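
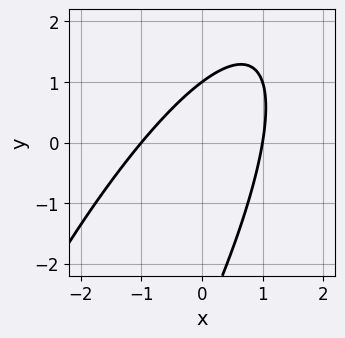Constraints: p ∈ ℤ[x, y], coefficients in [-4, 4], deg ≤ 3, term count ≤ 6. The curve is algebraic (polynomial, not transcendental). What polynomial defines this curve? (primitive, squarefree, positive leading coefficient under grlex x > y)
3*x^2 - 3*x*y + y^2 + 2*y - 3

(a) deg p = 2. No degree-1 curve has this shape.
(b) Against the integer gridlines: the x-axis gridline crossings are at x ∈ {-1, 1}; one y-axis crossing is at y = 1.
(c) Assembling these constraints gives the stated polynomial.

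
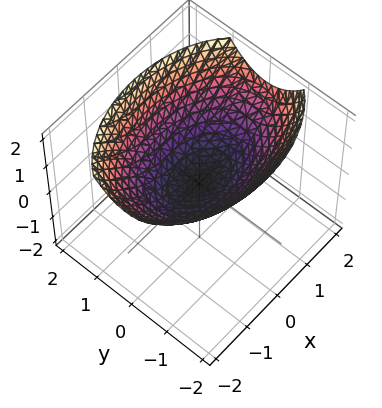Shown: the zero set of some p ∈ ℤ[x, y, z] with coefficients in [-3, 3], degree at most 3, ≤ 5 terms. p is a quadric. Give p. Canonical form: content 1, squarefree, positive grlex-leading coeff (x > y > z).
x^2 + 2*y^2 - 3*z

1. The degree is 2 — a single bowl opening along one axis; a quadric.
2. Symmetries: it's symmetric under y → −y, forcing even powers of y; it's symmetric under x → −x, forcing even powers of x.
3. From the visible intercepts: one x-axis crossing is at x = 0; one y-axis crossing is at y = 0.
4. Solving for integer coefficients yields p as stated.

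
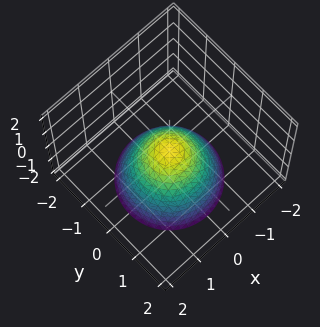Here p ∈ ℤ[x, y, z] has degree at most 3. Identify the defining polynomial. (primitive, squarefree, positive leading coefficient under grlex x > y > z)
x^2 + y^2 + z

1. The degree is 2 — a paraboloid; a quadric.
2. By symmetry, the surface is invariant under rotation about z: p = q(x² + y², z).
3. Reading off the gridlines: it crosses the z-axis at the gridline z = 0; it meets the x-axis at x = 0 (among the integer gridlines).
4. The integer polynomial consistent with all of this is the stated p.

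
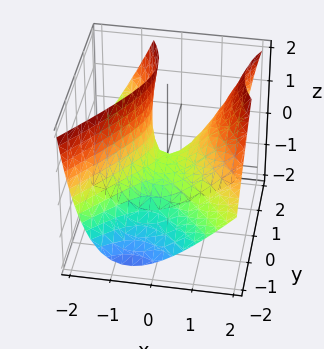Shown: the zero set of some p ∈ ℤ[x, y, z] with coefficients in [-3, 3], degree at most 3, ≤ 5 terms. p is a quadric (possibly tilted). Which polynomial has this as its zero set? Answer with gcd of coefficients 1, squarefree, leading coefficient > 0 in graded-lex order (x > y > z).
1. The degree is 2 — the shape is more complex than any degree-1 surface.
2. Checking where it meets the axes: it crosses the y-axis at the gridline y = 0; it crosses the x-axis at the gridline x = 0; it meets the z-axis at z = 0 (among the integer gridlines).
3. Putting this together gives p.

3*x^2 - 2*x*z - 2*y^2 + 2*y*z - 2*z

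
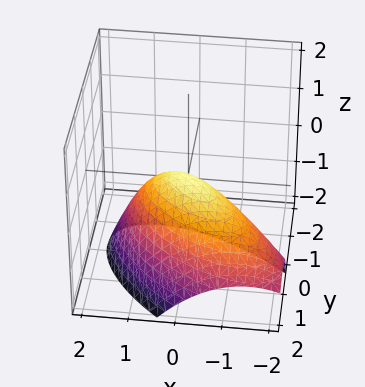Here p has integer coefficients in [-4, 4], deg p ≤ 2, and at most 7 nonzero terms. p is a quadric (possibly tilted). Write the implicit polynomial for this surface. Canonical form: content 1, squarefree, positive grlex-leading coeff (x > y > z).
Degree: the shape is more complex than any degree-1 surface, so deg p = 2.
Reading off the gridlines: it crosses the y-axis at the gridline y = 0; it crosses the x-axis at the gridline x = 0; one z-axis crossing is at z = 0.
The integer polynomial consistent with all of this is the stated p.

2*x^2 + 3*x*y + 3*y^2 + 2*y*z + 3*z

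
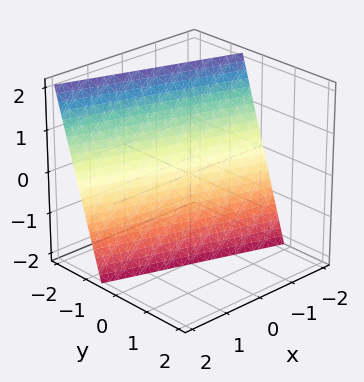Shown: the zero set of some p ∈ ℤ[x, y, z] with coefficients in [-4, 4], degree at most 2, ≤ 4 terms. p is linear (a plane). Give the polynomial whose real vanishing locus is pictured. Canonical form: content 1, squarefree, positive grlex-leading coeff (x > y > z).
x + 3*y + z + 2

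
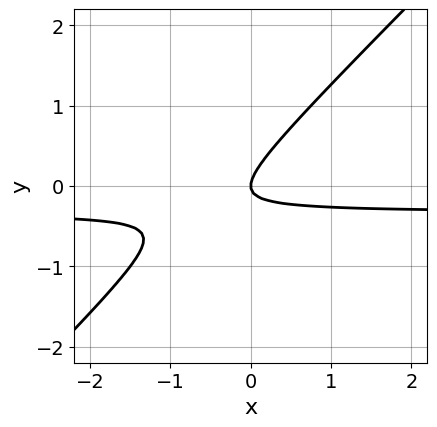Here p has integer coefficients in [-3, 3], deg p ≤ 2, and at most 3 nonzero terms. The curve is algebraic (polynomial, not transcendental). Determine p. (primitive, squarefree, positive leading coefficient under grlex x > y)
3*x*y - 3*y^2 + x

First, degree: the shape is more complex than any degree-1 curve, so deg p = 2.
Next, checking where it meets the axes: one y-axis crossing is at y = 0; it meets the x-axis at x = 0 (among the integer gridlines).
Finally, these observations pin down the coefficients.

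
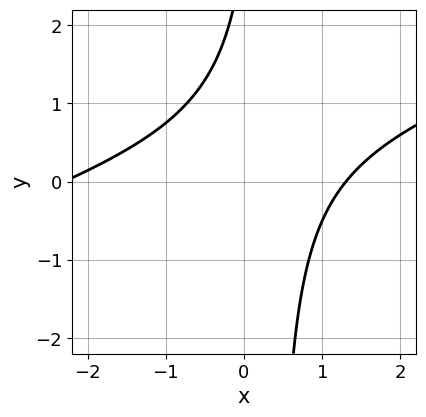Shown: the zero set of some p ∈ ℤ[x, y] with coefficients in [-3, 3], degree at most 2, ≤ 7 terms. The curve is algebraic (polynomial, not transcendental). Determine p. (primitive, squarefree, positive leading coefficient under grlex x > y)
x^2 - 3*x*y + x + y - 3

The degree is 2 — a generic line meets the curve in up to 2 points.
Against the integer gridlines: no y-intercept at any integer in the box.
The integer polynomial consistent with all of this is the stated p.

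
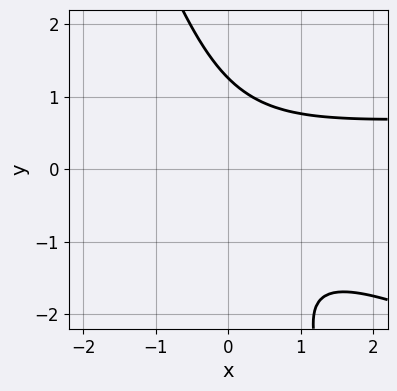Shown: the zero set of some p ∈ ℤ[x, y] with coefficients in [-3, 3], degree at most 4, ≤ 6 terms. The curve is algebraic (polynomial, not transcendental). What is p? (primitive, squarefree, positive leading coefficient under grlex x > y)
x^2*y + 3*x*y^2 + y^3 - x^2 - 2

1. deg p = 3. A generic line meets the curve in up to 3 points.
2. Observable constraints: it misses every integer gridline on the x-axis.
3. The integer polynomial consistent with all of this is the stated p.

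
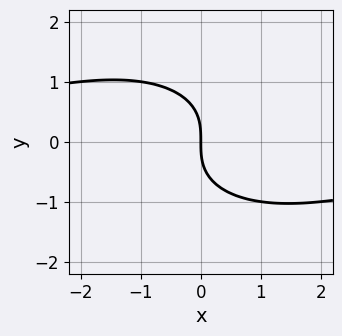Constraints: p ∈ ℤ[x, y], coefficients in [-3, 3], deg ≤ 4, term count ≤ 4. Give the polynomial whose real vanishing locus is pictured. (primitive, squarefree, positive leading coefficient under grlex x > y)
(a) deg p = 3.
(b) From the axis intercepts and sections: one y-axis crossing is at y = 0; it meets the x-axis at x = 0 (among the integer gridlines).
(c) Together with the visible shape, these determine p as stated.

x^2*y + 2*y^3 + 3*x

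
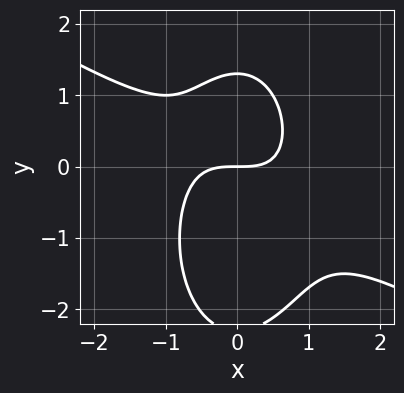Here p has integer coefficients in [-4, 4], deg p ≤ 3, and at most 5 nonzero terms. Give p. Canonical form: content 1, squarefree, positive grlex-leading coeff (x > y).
2*x^3 + 3*x^2*y + y^3 + y^2 - 3*y

(a) The degree is 3 — the shape is more complex than any degree-2 curve.
(b) Reading off the gridlines: it meets the x-axis at x = 0 (among the integer gridlines); it meets the y-axis at y = 0 (among the integer gridlines).
(c) Solving for integer coefficients yields p as stated.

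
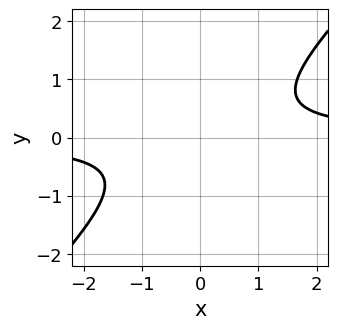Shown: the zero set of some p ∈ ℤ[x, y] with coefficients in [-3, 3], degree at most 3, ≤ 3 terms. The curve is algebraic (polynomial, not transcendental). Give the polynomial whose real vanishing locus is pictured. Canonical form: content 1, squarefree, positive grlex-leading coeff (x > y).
1. deg p = 2. No degree-1 curve has this shape.
2. Reading off the gridlines: the curve avoids every integer x-axis point in the box; no y-intercept at any integer in the box.
3. Matching integer coefficients to the picture gives p.

3*x*y - 3*y^2 - 2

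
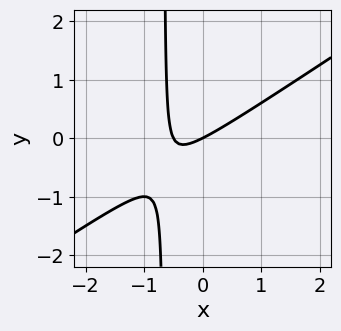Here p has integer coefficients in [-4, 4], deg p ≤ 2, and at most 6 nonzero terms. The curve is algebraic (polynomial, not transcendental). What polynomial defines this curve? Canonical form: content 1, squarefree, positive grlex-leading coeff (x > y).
2*x^2 - 3*x*y + x - 2*y

1. deg p = 2. No degree-1 curve has this shape.
2. From the axis intercepts and sections: it crosses the y-axis at the gridline y = 0; it crosses the x-axis at the gridline x = 0.
3. Assembling these constraints gives the stated polynomial.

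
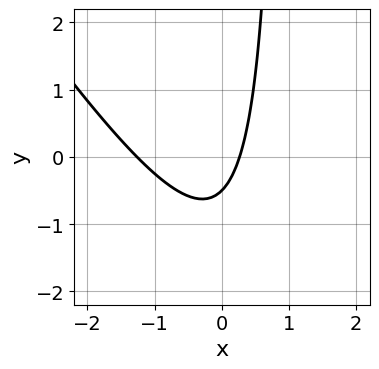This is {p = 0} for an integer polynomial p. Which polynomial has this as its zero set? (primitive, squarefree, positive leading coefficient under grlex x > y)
(a) deg p = 2.
(b) Putting this together gives p.

3*x^2 + 2*x*y + 3*x - 2*y - 1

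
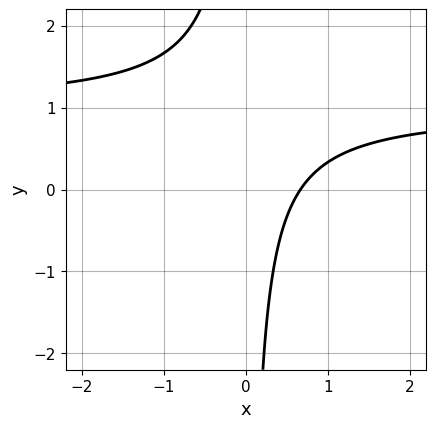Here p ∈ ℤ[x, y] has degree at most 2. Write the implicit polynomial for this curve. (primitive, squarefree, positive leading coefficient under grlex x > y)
Degree: the shape is more complex than any degree-1 curve, so deg p = 2.
Reading off the gridlines: the curve avoids every integer y-axis point in the box.
These observations pin down the coefficients.

3*x*y - 3*x + 2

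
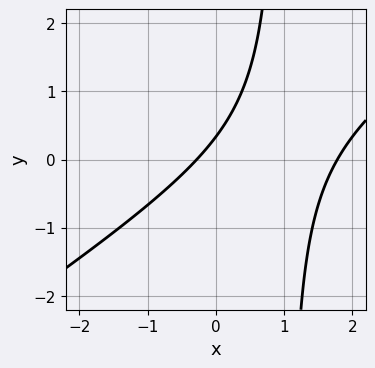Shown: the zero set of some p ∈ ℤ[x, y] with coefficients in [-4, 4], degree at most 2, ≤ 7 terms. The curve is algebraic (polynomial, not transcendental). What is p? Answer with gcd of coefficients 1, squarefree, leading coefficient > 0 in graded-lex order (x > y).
2*x^2 - 3*x*y - 3*x + 3*y - 1

First, degree: the shape is more complex than any degree-1 curve, so deg p = 2.
Finally, matching integer coefficients to the picture gives p.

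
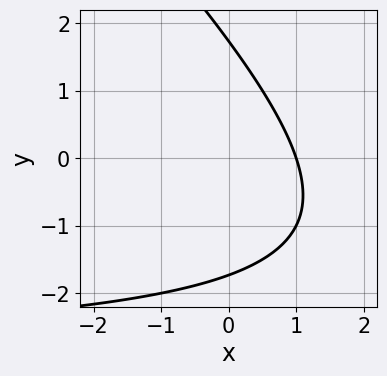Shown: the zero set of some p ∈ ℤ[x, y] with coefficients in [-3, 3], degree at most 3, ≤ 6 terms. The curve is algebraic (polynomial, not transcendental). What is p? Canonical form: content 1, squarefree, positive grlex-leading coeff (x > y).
deg p = 2. The shape is more complex than any degree-1 curve.
From the axis intercepts and sections: it meets the x-axis at x = 1 (among the integer gridlines).
Together with the visible shape, these determine p as stated.

x*y + y^2 + 3*x - 3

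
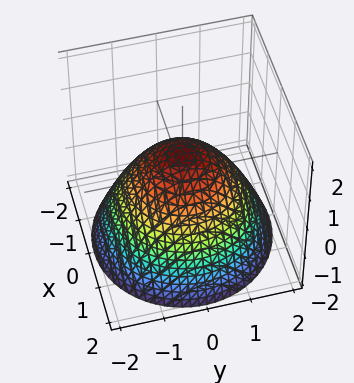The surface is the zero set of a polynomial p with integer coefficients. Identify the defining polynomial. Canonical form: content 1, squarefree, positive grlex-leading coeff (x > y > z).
2*x^2 + 2*y^2 + 3*z - 2

First, the degree is 2 — no degree-1 surface has this shape.
Next, by symmetry, the surface is invariant under rotation about z: p = q(x² + y², z).
Next, reading off the gridlines: a circular section at z = -1 has radius between 1 and 2; the y-axis gridline crossings are at y ∈ {-1, 1}.
Finally, these observations pin down the coefficients.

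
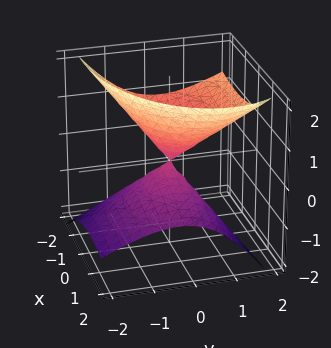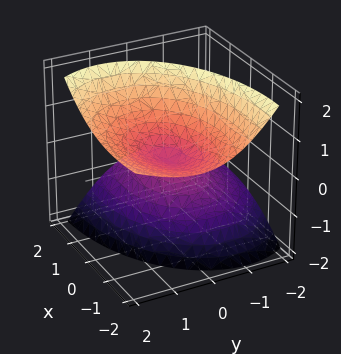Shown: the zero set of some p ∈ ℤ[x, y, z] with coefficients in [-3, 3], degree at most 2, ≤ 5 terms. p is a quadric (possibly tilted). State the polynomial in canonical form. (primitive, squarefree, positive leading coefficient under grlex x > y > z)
First, I count 2 distinct pieces. Treating them together as one polynomial.
Next, degree: the shape is more complex than any degree-1 surface, so deg p = 2.
Then, observable constraints: it crosses the z-axis at the gridline z = 0; it meets the x-axis at x = 0 (among the integer gridlines).
Finally, matching integer coefficients to the picture gives p.

x^2 + 2*x*z + 2*y^2 - 2*y*z - 2*z^2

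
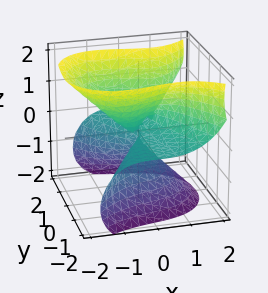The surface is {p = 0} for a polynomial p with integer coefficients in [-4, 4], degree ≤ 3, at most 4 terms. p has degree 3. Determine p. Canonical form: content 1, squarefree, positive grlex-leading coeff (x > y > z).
2*x^3 - 3*y^2*z + 2*z^3 - 2*x*z

First, the degree is 3 — no degree-2 surface has this shape.
Then, from the visible intercepts: the visible y-axis segment lies entirely on the surface; one z-axis crossing is at z = 0; it crosses the x-axis at the gridline x = 0.
Finally, fitting integer coefficients to these (and the overall shape) gives p.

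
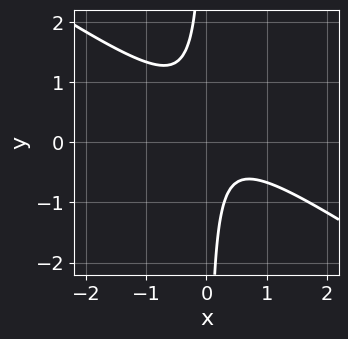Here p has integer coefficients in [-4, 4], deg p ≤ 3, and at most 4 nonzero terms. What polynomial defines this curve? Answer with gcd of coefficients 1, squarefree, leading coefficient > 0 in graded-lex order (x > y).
First, the degree is 2 — no degree-1 curve has this shape.
Then, from the visible intercepts: the curve avoids every integer x-axis point in the box; no y-intercept at any integer in the box.
Finally, these observations pin down the coefficients.

2*x^2 + 3*x*y - x + 1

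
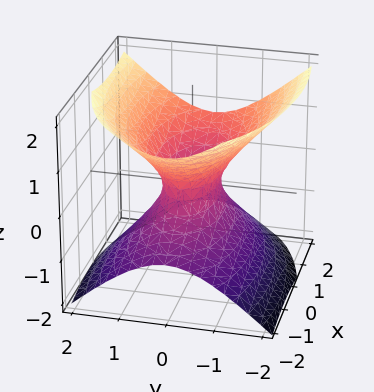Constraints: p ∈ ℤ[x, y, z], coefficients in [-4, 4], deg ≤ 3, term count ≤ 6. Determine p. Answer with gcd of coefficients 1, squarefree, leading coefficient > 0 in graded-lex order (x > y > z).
(a) Degree: a generic line meets the surface in up to 2 points, so deg p = 2.
(b) Against the integer gridlines: the surface avoids every integer z-axis point in the box; the x-axis gridline crossings are at x ∈ {-1, 1}.
(c) These observations pin down the coefficients.

x^2 - x*z + 3*y^2 - 3*z^2 - 1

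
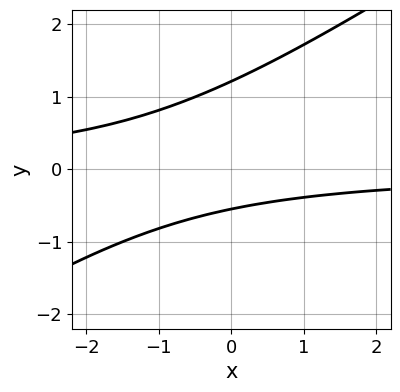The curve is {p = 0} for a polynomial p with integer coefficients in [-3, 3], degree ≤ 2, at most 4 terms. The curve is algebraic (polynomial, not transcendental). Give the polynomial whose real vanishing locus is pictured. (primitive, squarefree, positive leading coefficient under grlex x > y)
2*x*y - 3*y^2 + 2*y + 2

First, degree: a generic line meets the curve in up to 2 points, so deg p = 2.
Next, from the axis intercepts and sections: it misses every integer gridline on the x-axis.
Finally, fitting integer coefficients to these (and the overall shape) gives p.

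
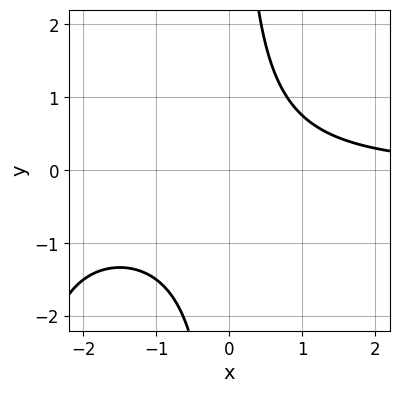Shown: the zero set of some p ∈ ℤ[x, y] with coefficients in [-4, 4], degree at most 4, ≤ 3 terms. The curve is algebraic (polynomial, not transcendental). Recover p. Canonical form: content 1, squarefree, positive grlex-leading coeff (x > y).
x^2*y + 3*x*y - 3

First, degree: no degree-2 curve has this shape, so deg p = 3.
Then, from the axis intercepts and sections: the curve avoids every integer x-axis point in the box; it misses every integer gridline on the y-axis.
Finally, solving for integer coefficients yields p as stated.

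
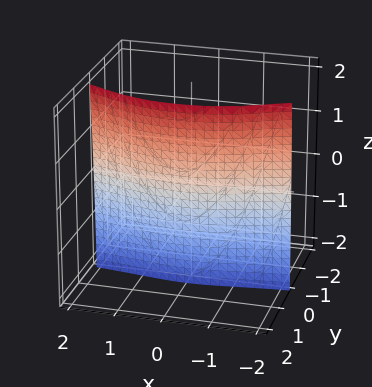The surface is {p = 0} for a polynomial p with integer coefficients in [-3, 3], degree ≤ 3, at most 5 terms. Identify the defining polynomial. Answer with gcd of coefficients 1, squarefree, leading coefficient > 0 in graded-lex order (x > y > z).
x^2*y + 3*y^3 - y*z - 1

(a) The degree is 3 — the shape is more complex than any degree-2 surface.
(b) Checking where it meets the axes: the surface avoids every integer z-axis point in the box; it misses every integer gridline on the x-axis.
(c) Together with the visible shape, these determine p as stated.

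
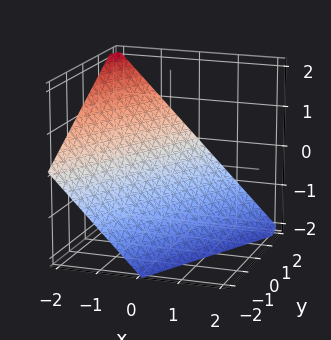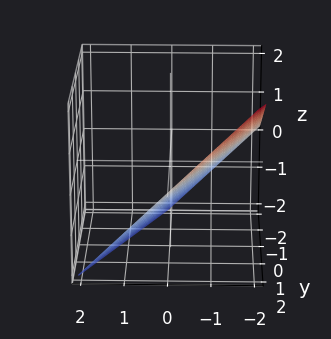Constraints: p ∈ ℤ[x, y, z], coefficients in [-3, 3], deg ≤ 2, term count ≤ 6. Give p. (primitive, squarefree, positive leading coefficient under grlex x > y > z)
2*x - y + 2*z + 2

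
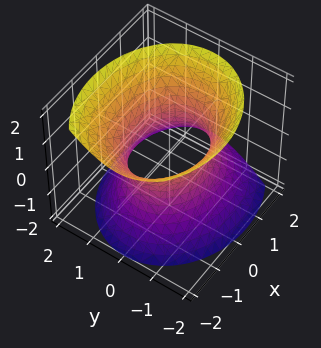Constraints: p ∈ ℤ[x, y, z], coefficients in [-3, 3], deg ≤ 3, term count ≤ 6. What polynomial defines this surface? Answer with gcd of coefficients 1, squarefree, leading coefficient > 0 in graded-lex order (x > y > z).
2*x^2 + x*z + 3*y^2 - 2*z^2 - 3

1. The degree is 2 — no degree-1 surface has this shape.
2. Reading off the gridlines: no z-intercept at any integer in the box; among the integer gridlines, it crosses the y-axis at y ∈ {-1, 1}.
3. The integer polynomial consistent with all of this is the stated p.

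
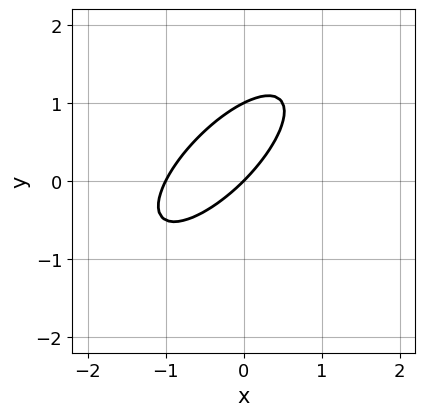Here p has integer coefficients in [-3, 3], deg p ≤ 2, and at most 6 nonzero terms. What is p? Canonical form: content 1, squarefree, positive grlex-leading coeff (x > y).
2*x^2 - 3*x*y + 2*y^2 + 2*x - 2*y

1. Degree: no degree-1 curve has this shape, so deg p = 2.
2. Reading off the gridlines: among the integer gridlines, it crosses the x-axis at x ∈ {-1, 0}; the y-axis gridline crossings are at y ∈ {0, 1}.
3. These observations pin down the coefficients.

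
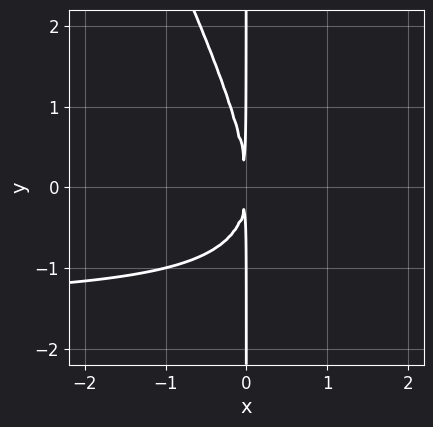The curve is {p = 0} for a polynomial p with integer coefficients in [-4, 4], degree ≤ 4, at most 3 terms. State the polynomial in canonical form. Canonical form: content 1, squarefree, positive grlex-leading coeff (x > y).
1. Degree: no degree-2 curve has this shape, so deg p = 3.
2. Observable constraints: every point of the y-axis in the box is on the curve.
3. The integer polynomial consistent with all of this is the stated p.

2*x^2*y + x*y^2 + 3*x^2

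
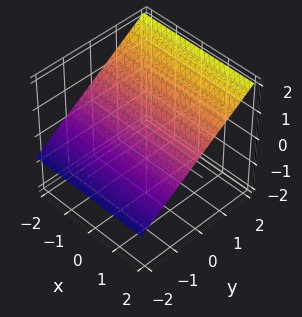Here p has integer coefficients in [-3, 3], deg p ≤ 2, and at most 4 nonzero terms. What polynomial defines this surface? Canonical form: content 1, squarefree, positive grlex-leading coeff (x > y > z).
2*y - 3*z + 2

deg p = 1. The surface is flat (a plane).
Checking where it meets the axes: it meets the y-axis at y = -1 (among the integer gridlines); no x-intercept at any integer in the box.
Solving for integer coefficients yields p as stated.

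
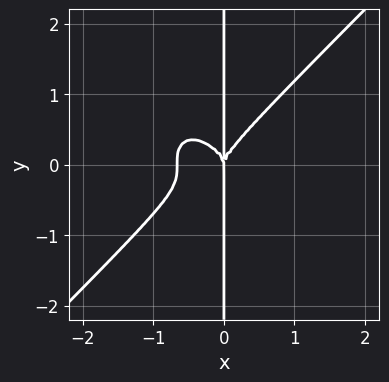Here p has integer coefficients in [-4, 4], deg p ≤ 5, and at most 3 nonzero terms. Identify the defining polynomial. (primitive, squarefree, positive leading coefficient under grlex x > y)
(a) Degree: a generic line meets the curve in up to 4 points, so deg p = 4.
(b) Checking where it meets the axes: the visible y-axis segment lies entirely on the curve; one x-axis crossing is at x = 0.
(c) Fitting integer coefficients to these (and the overall shape) gives p.

3*x^4 - 3*x*y^3 + 2*x^3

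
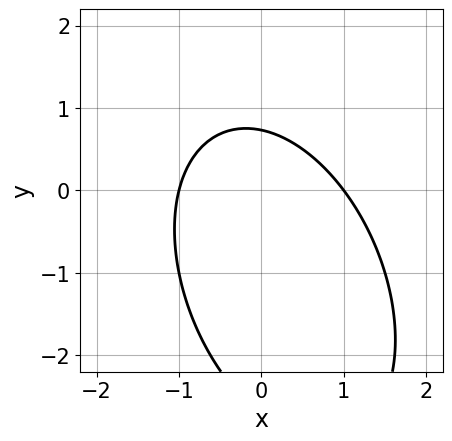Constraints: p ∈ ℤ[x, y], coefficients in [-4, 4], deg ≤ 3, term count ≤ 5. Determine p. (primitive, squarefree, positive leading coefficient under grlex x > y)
2*x^2 + x*y + y^2 + 2*y - 2

First, deg p = 2.
Next, against the integer gridlines: the x-axis gridline crossings are at x ∈ {-1, 1}.
Finally, these observations pin down the coefficients.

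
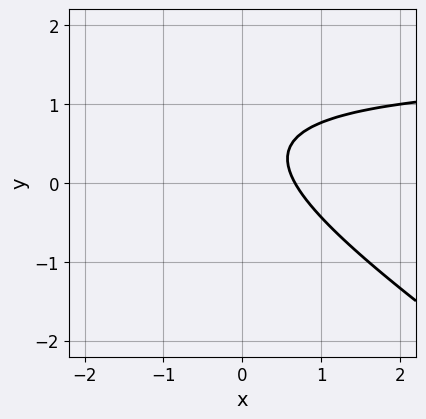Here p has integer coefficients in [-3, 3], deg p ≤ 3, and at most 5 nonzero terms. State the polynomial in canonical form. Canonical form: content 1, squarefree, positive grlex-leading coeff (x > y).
2*x*y + 3*y^2 - 3*x - 3*y + 2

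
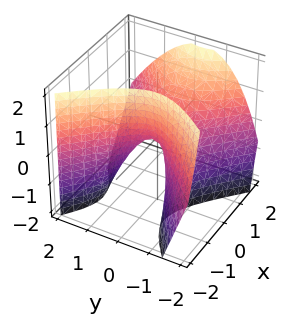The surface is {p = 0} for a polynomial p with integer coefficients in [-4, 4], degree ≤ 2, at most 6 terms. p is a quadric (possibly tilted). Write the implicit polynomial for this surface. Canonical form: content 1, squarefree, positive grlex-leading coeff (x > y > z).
1. Degree: a generic line meets the surface in up to 2 points, so deg p = 2.
2. From the visible intercepts: one x-axis crossing is at x = 0; it meets the y-axis at y = 0 (among the integer gridlines).
3. Together with the visible shape, these determine p as stated.

3*x^2 - 2*x*z - 3*y^2 - y*z - 2*z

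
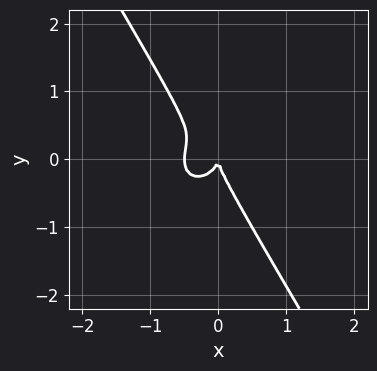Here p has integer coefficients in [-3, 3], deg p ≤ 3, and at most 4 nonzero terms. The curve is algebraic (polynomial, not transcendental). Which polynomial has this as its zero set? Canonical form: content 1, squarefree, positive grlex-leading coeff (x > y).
1. The degree is 3 — a generic line meets the curve in up to 3 points.
2. From the axis intercepts and sections: it crosses the x-axis at the gridline x = 0; it meets the y-axis at y = 0 (among the integer gridlines).
3. Together with the visible shape, these determine p as stated.

2*x^3 + x*y^2 + y^3 + x^2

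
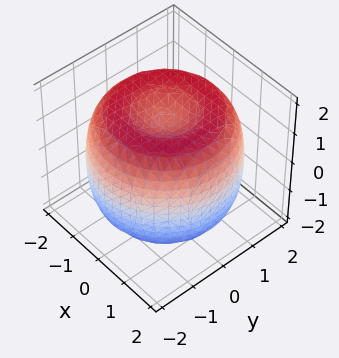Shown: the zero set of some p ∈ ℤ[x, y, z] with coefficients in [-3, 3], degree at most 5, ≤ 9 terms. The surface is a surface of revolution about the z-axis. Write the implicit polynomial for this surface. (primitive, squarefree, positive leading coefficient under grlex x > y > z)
1. Degree: no degree-3 surface has this shape, so deg p = 4.
2. Symmetries: every cross-section ⟂ z is a circle, so x, y appear only via x² + y².
3. From the axis intercepts and sections: a circular section at z = -1 has radius between 1 and 2.
4. Together with the visible shape, these determine p as stated.

x^4 + 2*x^2*y^2 + y^4 - 3*x^2 - 3*y^2 + 2*z^2 - 3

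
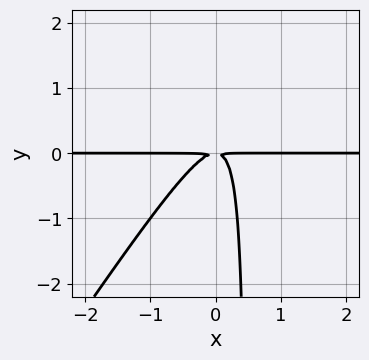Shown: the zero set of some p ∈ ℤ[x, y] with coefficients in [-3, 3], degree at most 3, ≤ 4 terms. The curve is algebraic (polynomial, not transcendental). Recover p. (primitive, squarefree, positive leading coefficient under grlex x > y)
1. The degree is 3 — the shape is more complex than any degree-2 curve.
2. From the visible intercepts: the visible x-axis segment lies entirely on the curve.
3. Solving for integer coefficients yields p as stated.

3*x^2*y - 2*x*y^2 + y^2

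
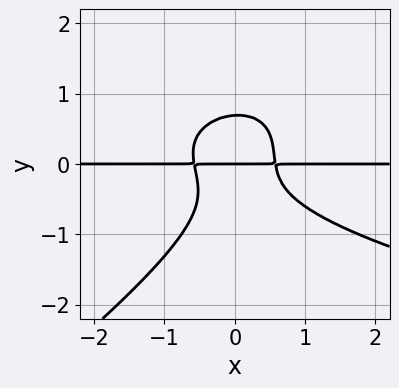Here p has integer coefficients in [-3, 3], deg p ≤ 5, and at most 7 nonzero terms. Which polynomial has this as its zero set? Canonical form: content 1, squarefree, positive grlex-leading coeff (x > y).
2*x*y^3 - 3*y^4 - 3*x^2*y - x*y^2 + y

1. Degree: the shape is more complex than any degree-3 curve, so deg p = 4.
2. Against the integer gridlines: one y-axis crossing is at y = 0; the visible x-axis segment lies entirely on the curve.
3. Putting this together gives p.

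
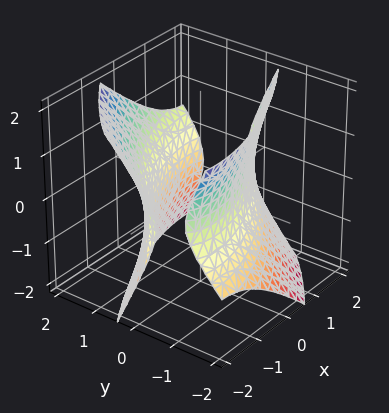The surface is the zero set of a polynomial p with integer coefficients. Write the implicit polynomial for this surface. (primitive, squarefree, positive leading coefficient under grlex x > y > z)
First, the picture has 2 separate pieces. They look like related sheets of one shape, so recover p as a whole.
Next, the degree is 2 — no degree-1 surface has this shape.
Next, reading off the gridlines: it misses every integer gridline on the z-axis.
Finally, assembling these constraints gives the stated polynomial.

x^2 - 2*x*y + 2*y^2 - y*z - z^2 - 3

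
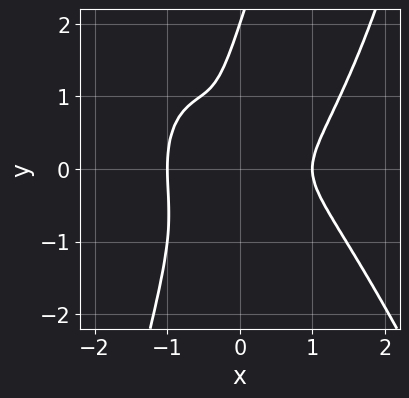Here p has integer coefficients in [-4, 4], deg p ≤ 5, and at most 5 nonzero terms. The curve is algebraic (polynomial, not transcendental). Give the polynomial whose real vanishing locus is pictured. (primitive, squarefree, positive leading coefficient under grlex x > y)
3*x^4 - 3*x*y^2 + y^3 - 3*x^2 - 2*y^2

1. deg p = 4.
2. From the visible intercepts: among the integer gridlines, it crosses the x-axis at x ∈ {-1, 1}; one y-axis crossing is at y = 2.
3. Assembling these constraints gives the stated polynomial.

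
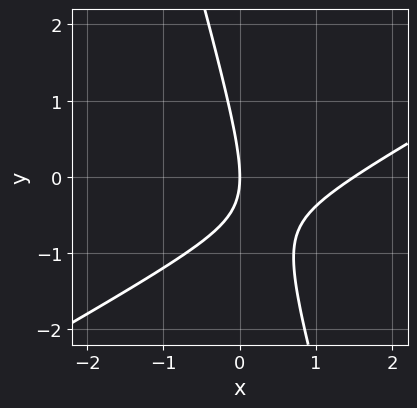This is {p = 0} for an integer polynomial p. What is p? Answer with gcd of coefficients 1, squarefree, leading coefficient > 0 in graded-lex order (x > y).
First, the degree is 2 — a generic line meets the curve in up to 2 points.
Next, from the axis intercepts and sections: one y-axis crossing is at y = 0; it crosses the x-axis at the gridline x = 0.
Finally, matching integer coefficients to the picture gives p.

2*x^2 - 3*x*y - y^2 - 3*x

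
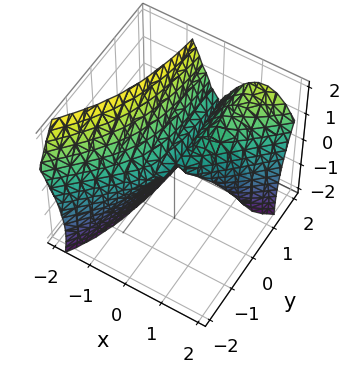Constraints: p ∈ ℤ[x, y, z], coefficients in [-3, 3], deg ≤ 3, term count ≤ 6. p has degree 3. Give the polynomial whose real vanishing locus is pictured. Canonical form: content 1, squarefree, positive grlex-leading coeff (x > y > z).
deg p = 3. No degree-2 surface has this shape.
From the axis intercepts and sections: it meets the x-axis at x = 0 (among the integer gridlines); it crosses the z-axis at the gridline z = 0; the visible y-axis segment lies entirely on the surface.
Fitting integer coefficients to these (and the overall shape) gives p.

3*x^3 - 3*x^2*y + x^2*z - x^2 + z^2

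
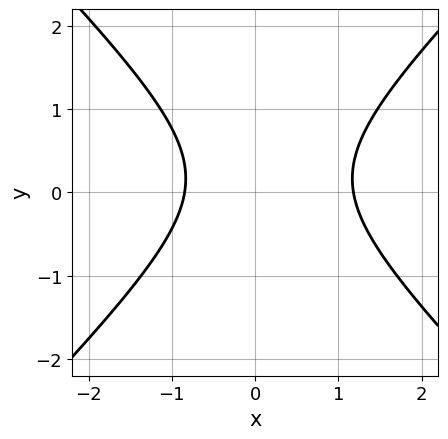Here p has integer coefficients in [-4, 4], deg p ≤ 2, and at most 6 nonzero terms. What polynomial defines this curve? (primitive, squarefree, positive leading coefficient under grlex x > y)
3*x^2 - 3*y^2 - x + y - 3

1. Degree: the shape is more complex than any degree-1 curve, so deg p = 2.
2. From the axis intercepts and sections: no y-intercept at any integer in the box.
3. Fitting integer coefficients to these (and the overall shape) gives p.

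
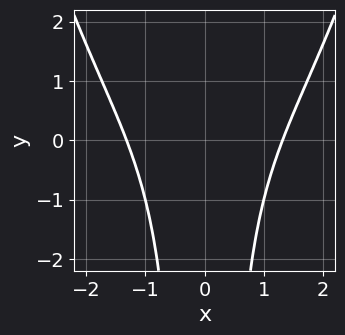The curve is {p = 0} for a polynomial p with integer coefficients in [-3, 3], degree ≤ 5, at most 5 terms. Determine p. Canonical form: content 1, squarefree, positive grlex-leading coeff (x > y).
x^4 - 2*x^2*y - 3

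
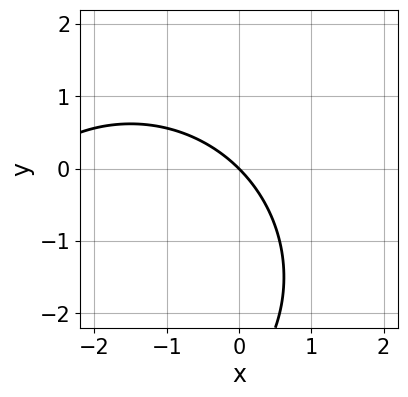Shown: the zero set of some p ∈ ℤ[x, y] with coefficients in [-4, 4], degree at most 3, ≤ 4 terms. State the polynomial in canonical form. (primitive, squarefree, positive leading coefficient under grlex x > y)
x^2 + y^2 + 3*x + 3*y

deg p = 2.
From the visible intercepts: it crosses the y-axis at the gridline y = 0; it meets the x-axis at x = 0 (among the integer gridlines).
The integer polynomial consistent with all of this is the stated p.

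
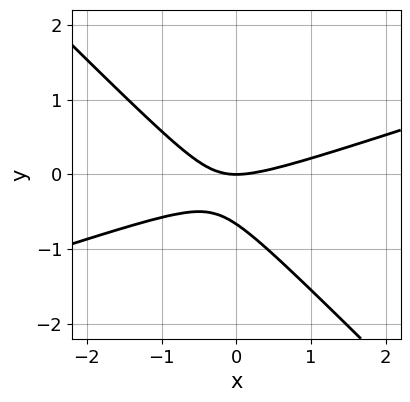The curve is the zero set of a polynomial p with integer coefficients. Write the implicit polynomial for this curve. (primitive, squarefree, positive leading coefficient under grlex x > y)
(a) The degree is 2 — the shape is more complex than any degree-1 curve.
(b) From the axis intercepts and sections: it crosses the y-axis at the gridline y = 0; it crosses the x-axis at the gridline x = 0.
(c) Fitting integer coefficients to these (and the overall shape) gives p.

x^2 - 2*x*y - 3*y^2 - 2*y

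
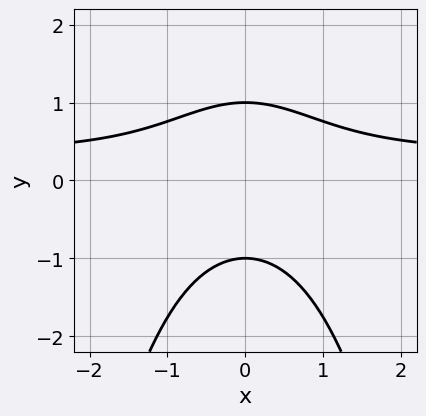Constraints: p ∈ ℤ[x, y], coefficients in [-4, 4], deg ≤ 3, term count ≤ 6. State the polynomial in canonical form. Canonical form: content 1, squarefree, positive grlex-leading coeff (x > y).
Degree: a generic line meets the curve in up to 3 points, so deg p = 3.
Symmetries: the x ↦ −x reflection is a symmetry, so x appears only in even powers.
Against the integer gridlines: the curve avoids every integer x-axis point in the box; among the integer gridlines, it crosses the y-axis at y ∈ {-1, 1}.
Putting this together gives p.

3*x^2*y - x^2 + 3*y^2 - 3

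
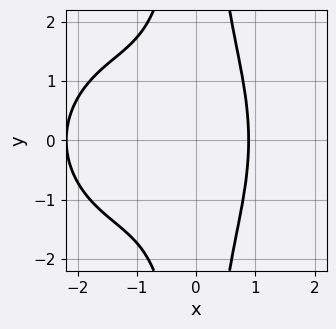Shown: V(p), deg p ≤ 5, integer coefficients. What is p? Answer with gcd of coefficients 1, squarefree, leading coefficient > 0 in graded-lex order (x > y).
x^4 + x^2*y^2 + 2*x^3 - 2

Degree: no degree-3 curve has this shape, so deg p = 4.
Symmetries: it's symmetric under y → −y, forcing even powers of y.
Against the integer gridlines: it misses every integer gridline on the y-axis.
Together with the visible shape, these determine p as stated.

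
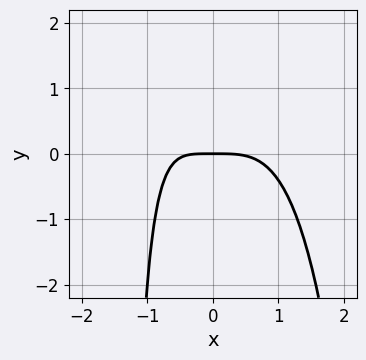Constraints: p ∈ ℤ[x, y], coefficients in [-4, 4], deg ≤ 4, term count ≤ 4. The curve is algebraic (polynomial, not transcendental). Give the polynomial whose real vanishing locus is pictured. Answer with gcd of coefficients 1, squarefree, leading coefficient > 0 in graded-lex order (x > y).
2*x^4 + 2*x*y + 3*y

First, deg p = 4.
Next, observable constraints: it crosses the y-axis at the gridline y = 0; one x-axis crossing is at x = 0.
Finally, together with the visible shape, these determine p as stated.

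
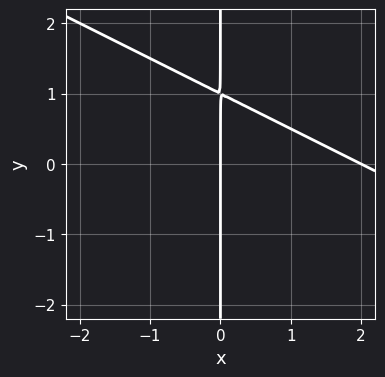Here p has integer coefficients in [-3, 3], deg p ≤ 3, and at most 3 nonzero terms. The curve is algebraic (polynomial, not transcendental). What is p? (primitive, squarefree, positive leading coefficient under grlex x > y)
1. deg p = 2.
2. Reading off the gridlines: the x-axis gridline crossings are at x ∈ {0, 2}; the visible y-axis segment lies entirely on the curve.
3. The integer polynomial consistent with all of this is the stated p.

x^2 + 2*x*y - 2*x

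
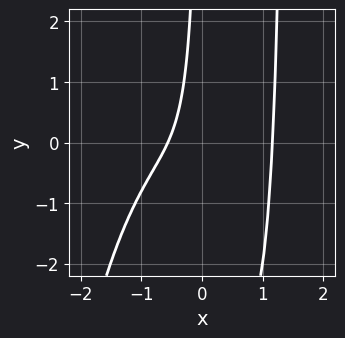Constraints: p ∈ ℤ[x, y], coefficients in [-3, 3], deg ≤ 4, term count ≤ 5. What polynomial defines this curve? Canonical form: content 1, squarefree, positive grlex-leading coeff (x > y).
3*x^4 + 2*x^2*y - 3*x*y - 3*x - 2

deg p = 4. No degree-3 curve has this shape.
From the visible intercepts: no y-intercept at any integer in the box.
Together with the visible shape, these determine p as stated.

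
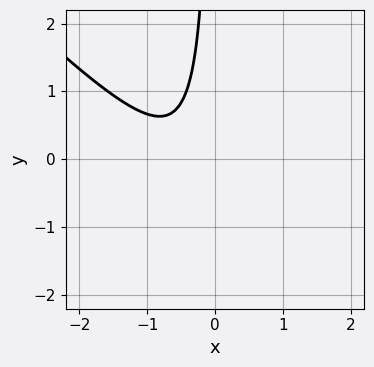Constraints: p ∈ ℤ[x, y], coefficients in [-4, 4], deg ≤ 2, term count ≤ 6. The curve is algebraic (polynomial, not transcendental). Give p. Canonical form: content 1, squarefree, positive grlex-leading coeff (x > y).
3*x^2 + 3*x*y + 3*x + 2

1. Degree: no degree-1 curve has this shape, so deg p = 2.
2. Checking where it meets the axes: the curve avoids every integer x-axis point in the box; it misses every integer gridline on the y-axis.
3. Putting this together gives p.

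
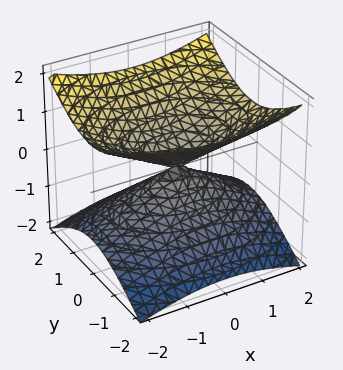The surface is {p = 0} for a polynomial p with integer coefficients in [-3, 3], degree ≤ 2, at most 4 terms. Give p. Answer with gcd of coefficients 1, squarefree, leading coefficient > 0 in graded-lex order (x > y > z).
(a) The degree is 2 — a double cone through the origin; a quadric.
(b) Symmetries: mirror symmetry y ↦ −y ⇒ only even powers of y; the x ↦ −x reflection is a symmetry, so x appears only in even powers; it's symmetric under z → −z, forcing even powers of z.
(c) From the axis intercepts and sections: one x-axis crossing is at x = 0; it crosses the z-axis at the gridline z = 0.
(d) The integer polynomial consistent with all of this is the stated p.

x^2 + 2*y^2 - 3*z^2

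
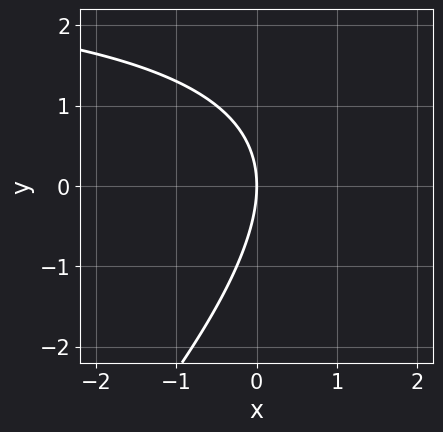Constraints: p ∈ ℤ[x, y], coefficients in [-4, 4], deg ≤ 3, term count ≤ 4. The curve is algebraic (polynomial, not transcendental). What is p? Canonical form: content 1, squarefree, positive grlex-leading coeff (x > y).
(a) The degree is 2 — no degree-1 curve has this shape.
(b) Against the integer gridlines: it crosses the y-axis at the gridline y = 0; it crosses the x-axis at the gridline x = 0.
(c) Assembling these constraints gives the stated polynomial.

x*y - y^2 - 3*x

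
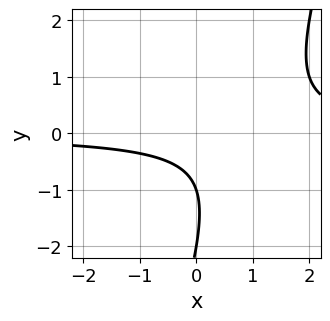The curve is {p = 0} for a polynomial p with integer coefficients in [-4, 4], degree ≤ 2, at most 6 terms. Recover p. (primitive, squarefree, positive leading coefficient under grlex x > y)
The degree is 2 — no degree-1 curve has this shape.
Checking where it meets the axes: among the integer gridlines, it crosses the y-axis at y ∈ {-2, -1}; the curve avoids every integer x-axis point in the box.
Putting this together gives p.

3*x*y - y^2 - 3*y - 2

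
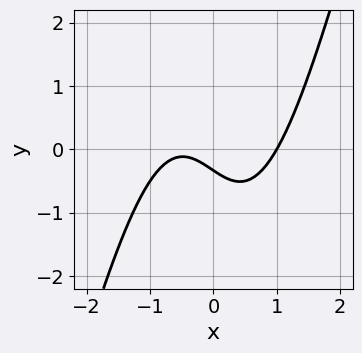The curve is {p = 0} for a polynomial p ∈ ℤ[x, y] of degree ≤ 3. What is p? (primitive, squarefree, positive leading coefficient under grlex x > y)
3*x^3 - x^2*y - 2*x - 3*y - 1

(a) The degree is 3 — a generic line meets the curve in up to 3 points.
(b) Checking where it meets the axes: it meets the x-axis at x = 1 (among the integer gridlines).
(c) The integer polynomial consistent with all of this is the stated p.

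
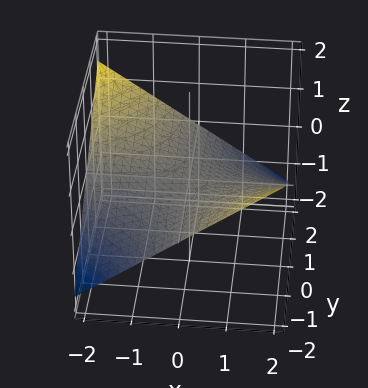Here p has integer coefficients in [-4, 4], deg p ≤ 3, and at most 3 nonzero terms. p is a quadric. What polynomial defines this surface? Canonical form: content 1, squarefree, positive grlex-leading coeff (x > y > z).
The degree is 2 — a hyperbolic paraboloid; a quadric.
From the visible intercepts: every point of the y-axis in the box is on the surface; every point of the x-axis in the box is on the surface; one z-axis crossing is at z = 0.
Putting this together gives p.

x*y + 3*z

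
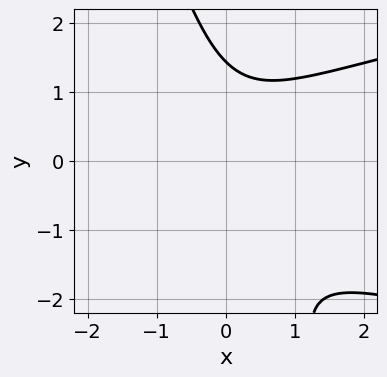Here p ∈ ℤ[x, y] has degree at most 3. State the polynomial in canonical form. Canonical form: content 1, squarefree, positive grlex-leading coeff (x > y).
3*x*y^2 + y^3 - 3*x^2 - 3

The degree is 3 — the shape is more complex than any degree-2 curve.
Checking where it meets the axes: no x-intercept at any integer in the box.
Matching integer coefficients to the picture gives p.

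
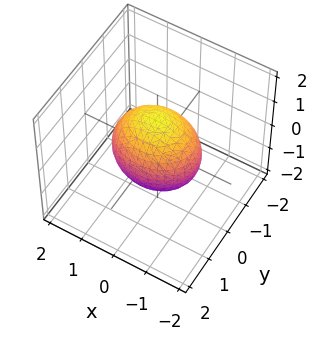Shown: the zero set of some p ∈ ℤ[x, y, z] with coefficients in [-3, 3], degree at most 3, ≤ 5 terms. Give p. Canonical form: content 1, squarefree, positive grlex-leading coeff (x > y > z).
First, the degree is 2 — a closed, bounded, convex surface; a quadric.
Then, symmetries: mirror symmetry x ↦ −x ⇒ only even powers of x; the z ↦ −z reflection is a symmetry, so z appears only in even powers; it's symmetric under y → −y, forcing even powers of y.
Then, checking where it meets the axes: among the integer gridlines, it crosses the y-axis at y ∈ {-1, 1}.
Finally, assembling these constraints gives the stated polynomial.

2*x^2 + 3*y^2 + 2*z^2 - 3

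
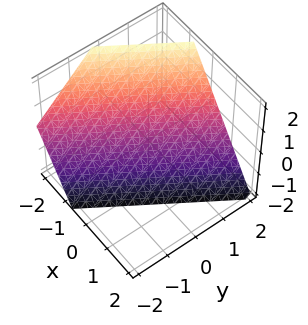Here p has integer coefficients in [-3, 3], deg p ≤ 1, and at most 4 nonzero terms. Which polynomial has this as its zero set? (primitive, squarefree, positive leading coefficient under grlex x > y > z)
(a) deg p = 1. The surface is flat (a plane).
(b) Against the integer gridlines: one y-axis crossing is at y = 1; one z-axis crossing is at z = -1.
(c) These observations pin down the coefficients.

3*x - 2*y + 2*z + 2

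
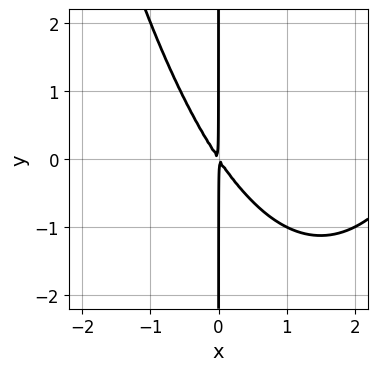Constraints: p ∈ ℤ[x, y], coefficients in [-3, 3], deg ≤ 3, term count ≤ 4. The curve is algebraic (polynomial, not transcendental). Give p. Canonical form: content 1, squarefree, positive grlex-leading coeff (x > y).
x^3 - 3*x^2 - 2*x*y

First, degree: the shape is more complex than any degree-2 curve, so deg p = 3.
Next, observable constraints: every point of the y-axis in the box is on the curve.
Finally, together with the visible shape, these determine p as stated.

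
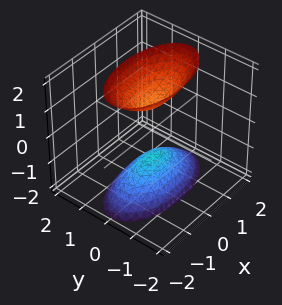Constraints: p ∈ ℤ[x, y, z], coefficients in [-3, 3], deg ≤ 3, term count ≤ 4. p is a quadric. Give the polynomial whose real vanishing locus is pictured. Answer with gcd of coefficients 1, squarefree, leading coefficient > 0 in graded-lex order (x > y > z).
x^2 + 3*y^2 - z^2 + 1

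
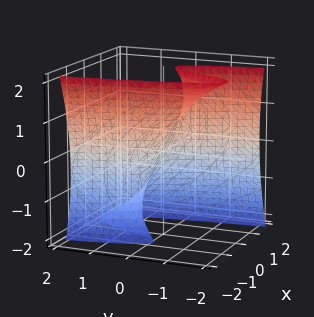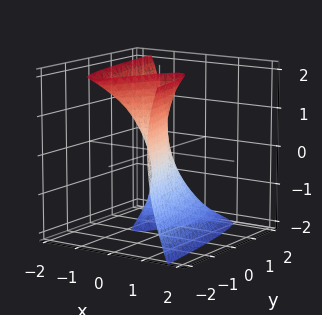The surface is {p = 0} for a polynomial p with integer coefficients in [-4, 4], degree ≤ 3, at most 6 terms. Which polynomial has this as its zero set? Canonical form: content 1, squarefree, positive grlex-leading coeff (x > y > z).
First, degree: the shape is more complex than any degree-2 surface, so deg p = 3.
Next, reading off the gridlines: one x-axis crossing is at x = 0; it crosses the z-axis at the gridline z = 0.
Finally, fitting integer coefficients to these (and the overall shape) gives p.

3*x^3 - x*z^2 + 2*y + z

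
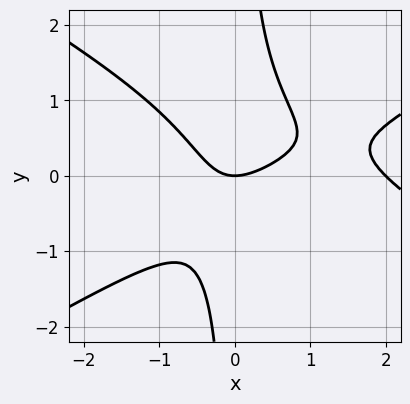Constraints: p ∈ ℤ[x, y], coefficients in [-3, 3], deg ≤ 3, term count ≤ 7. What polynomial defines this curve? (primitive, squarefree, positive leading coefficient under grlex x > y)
First, the degree is 3 — a generic line meets the curve in up to 3 points.
Next, observable constraints: the x-axis gridline crossings are at x ∈ {0, 2}; it crosses the y-axis at the gridline y = 0.
Finally, putting this together gives p.

x^3 - 3*x*y^2 - 2*x^2 + x*y + 2*y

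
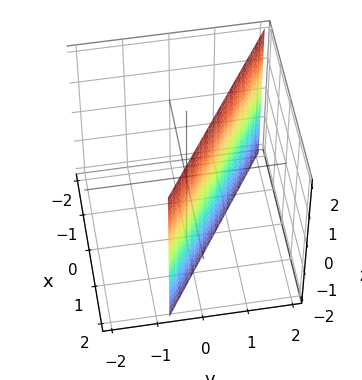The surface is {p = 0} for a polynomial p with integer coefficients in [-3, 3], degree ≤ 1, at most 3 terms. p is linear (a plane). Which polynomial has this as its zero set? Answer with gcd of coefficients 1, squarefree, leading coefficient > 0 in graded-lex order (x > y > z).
2*x + 3*y - 2

The degree is 1 — the surface is flat (a plane).
Checking where it meets the axes: one x-axis crossing is at x = 1; the surface avoids every integer z-axis point in the box.
Together with the visible shape, these determine p as stated.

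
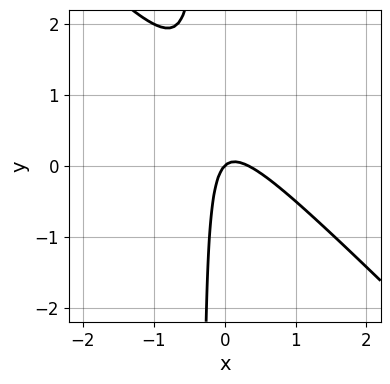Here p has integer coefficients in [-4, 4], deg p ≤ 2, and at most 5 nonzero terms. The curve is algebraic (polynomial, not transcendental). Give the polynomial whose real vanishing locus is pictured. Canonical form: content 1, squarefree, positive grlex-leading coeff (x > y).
3*x^2 + 3*x*y - x + y

(a) The degree is 2 — a generic line meets the curve in up to 2 points.
(b) From the visible intercepts: it meets the x-axis at x = 0 (among the integer gridlines); it meets the y-axis at y = 0 (among the integer gridlines).
(c) These observations pin down the coefficients.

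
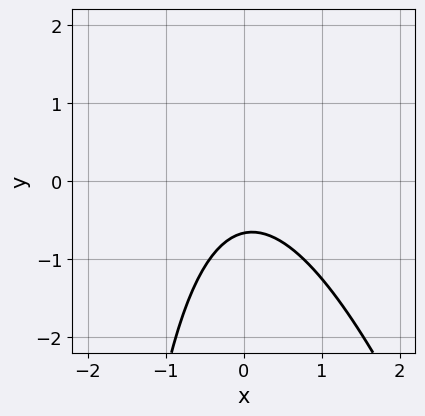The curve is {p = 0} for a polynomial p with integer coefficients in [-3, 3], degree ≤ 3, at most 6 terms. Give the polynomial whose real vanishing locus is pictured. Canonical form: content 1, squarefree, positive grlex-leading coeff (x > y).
3*x^2 + x*y + 3*y + 2

The degree is 2 — a generic line meets the curve in up to 2 points.
From the visible intercepts: the curve avoids every integer x-axis point in the box.
These observations pin down the coefficients.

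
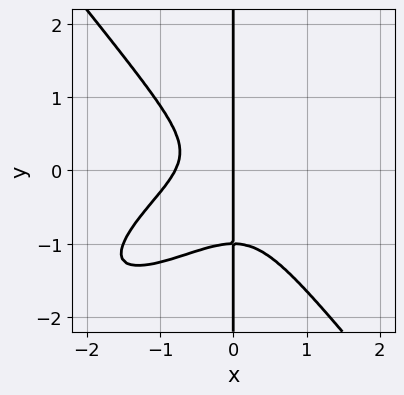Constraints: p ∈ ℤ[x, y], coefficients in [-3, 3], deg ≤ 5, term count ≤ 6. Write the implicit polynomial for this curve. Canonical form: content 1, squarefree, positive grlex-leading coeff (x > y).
The degree is 4 — no degree-3 curve has this shape.
Against the integer gridlines: one x-axis crossing is at x = 0; every point of the y-axis in the box is on the curve.
Matching integer coefficients to the picture gives p.

2*x^4 - 3*x^3*y + 3*x*y^3 + 2*x*y^2 + x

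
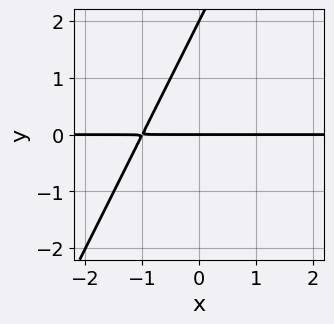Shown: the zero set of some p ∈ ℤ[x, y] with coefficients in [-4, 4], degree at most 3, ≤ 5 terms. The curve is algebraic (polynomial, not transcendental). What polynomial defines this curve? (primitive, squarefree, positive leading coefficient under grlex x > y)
First, degree: no degree-1 curve has this shape, so deg p = 2.
Next, from the axis intercepts and sections: the y-axis gridline crossings are at y ∈ {0, 2}; every point of the x-axis in the box is on the curve.
Finally, assembling these constraints gives the stated polynomial.

2*x*y - y^2 + 2*y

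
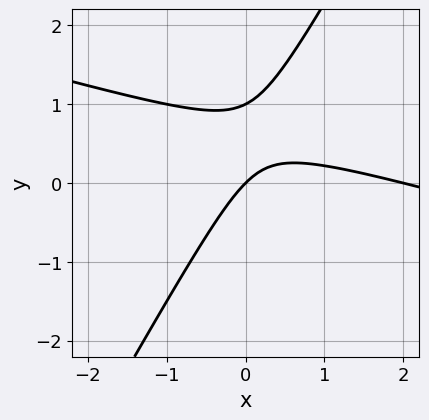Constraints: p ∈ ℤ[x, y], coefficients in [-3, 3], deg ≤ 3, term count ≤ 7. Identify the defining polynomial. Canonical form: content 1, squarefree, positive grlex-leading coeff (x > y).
x^2 + 3*x*y - 2*y^2 - 2*x + 2*y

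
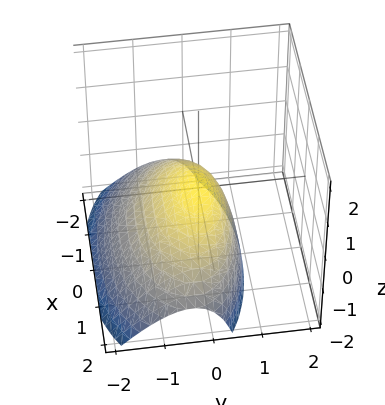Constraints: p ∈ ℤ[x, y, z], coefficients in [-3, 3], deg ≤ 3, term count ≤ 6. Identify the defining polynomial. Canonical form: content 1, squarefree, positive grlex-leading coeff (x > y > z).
x^2 + 3*y^2 - 2*y*z + 3*z

The degree is 2 — no degree-1 surface has this shape.
Checking where it meets the axes: it meets the z-axis at z = 0 (among the integer gridlines); one x-axis crossing is at x = 0; it crosses the y-axis at the gridline y = 0.
Solving for integer coefficients yields p as stated.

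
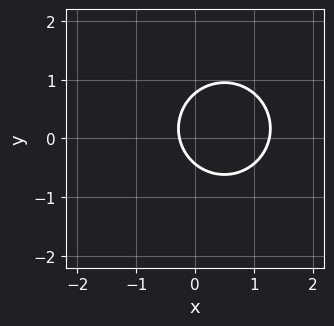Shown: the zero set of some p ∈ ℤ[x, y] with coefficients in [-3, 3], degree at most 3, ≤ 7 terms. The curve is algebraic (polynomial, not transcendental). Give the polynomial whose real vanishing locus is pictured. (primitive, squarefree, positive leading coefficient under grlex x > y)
First, deg p = 2. No degree-1 curve has this shape.
Finally, putting this together gives p.

3*x^2 + 3*y^2 - 3*x - y - 1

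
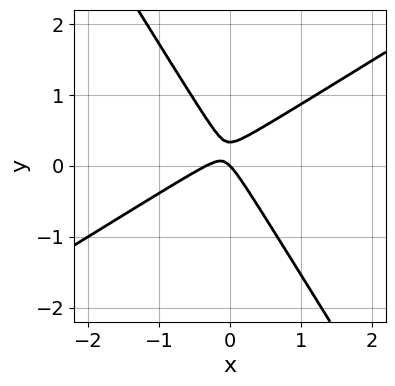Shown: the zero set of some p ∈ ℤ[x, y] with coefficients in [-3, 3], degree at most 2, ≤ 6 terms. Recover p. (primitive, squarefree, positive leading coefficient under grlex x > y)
3*x^2 - 3*x*y - 3*y^2 + x + y

1. Degree: a generic line meets the curve in up to 2 points, so deg p = 2.
2. Checking where it meets the axes: it crosses the x-axis at the gridline x = 0; one y-axis crossing is at y = 0.
3. Matching integer coefficients to the picture gives p.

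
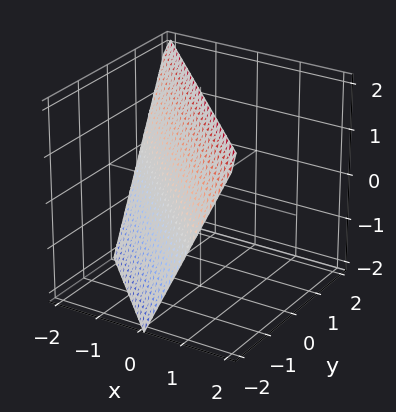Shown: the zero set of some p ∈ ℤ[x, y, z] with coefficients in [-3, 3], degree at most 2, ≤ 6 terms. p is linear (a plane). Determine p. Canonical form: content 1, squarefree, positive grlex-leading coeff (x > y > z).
deg p = 1. Every cross-section is a straight line — this is a plane.
Checking where it meets the axes: it crosses the z-axis at the gridline z = 2; it crosses the x-axis at the gridline x = -1; it meets the y-axis at y = -1 (among the integer gridlines).
Fitting integer coefficients to these (and the overall shape) gives p.

2*x + 2*y - z + 2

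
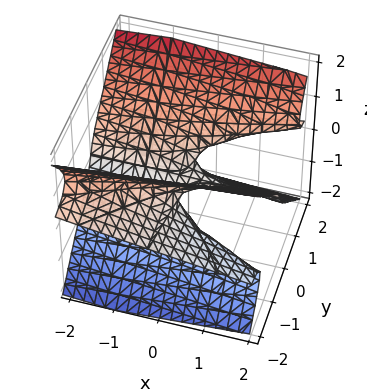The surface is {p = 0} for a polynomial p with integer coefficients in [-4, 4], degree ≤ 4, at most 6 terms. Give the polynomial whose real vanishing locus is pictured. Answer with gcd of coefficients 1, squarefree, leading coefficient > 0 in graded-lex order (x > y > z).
(a) The degree is 3 — no degree-2 surface has this shape.
(b) Against the integer gridlines: the visible y-axis segment lies entirely on the surface; it meets the z-axis at z = 0 (among the integer gridlines).
(c) Solving for integer coefficients yields p as stated.

3*y^2*z - 3*z^3 - x*y - z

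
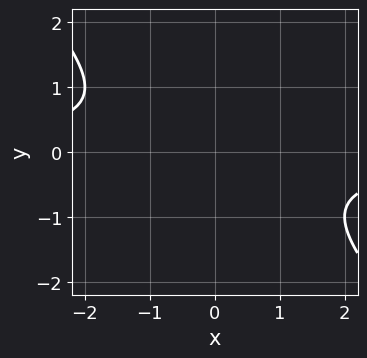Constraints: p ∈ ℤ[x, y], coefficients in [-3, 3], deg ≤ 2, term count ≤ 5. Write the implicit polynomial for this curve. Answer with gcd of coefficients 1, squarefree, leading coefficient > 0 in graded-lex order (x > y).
x*y + y^2 + 1

1. Degree: the shape is more complex than any degree-1 curve, so deg p = 2.
2. Observable constraints: the curve avoids every integer x-axis point in the box; it misses every integer gridline on the y-axis.
3. Fitting integer coefficients to these (and the overall shape) gives p.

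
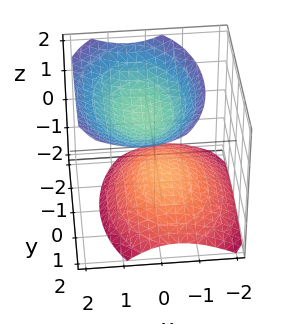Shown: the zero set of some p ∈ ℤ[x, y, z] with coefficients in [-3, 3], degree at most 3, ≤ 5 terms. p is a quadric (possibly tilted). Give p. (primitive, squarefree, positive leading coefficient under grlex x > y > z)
1. There are 2 components. They look like related sheets of one shape, so recover p as a whole.
2. The degree is 2 — a generic line meets the surface in up to 2 points.
3. From the visible intercepts: the z-axis gridline crossings are at z ∈ {-1, 1}; no y-intercept at any integer in the box.
4. Fitting integer coefficients to these (and the overall shape) gives p.

2*x^2 - x*z + y^2 - 2*z^2 + 2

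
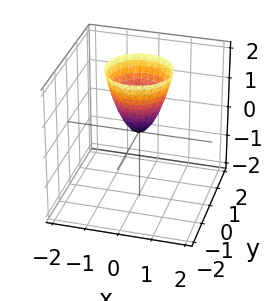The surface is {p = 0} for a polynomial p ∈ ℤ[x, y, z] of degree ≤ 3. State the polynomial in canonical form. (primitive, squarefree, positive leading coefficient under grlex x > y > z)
2*x^2 + 2*y^2 - z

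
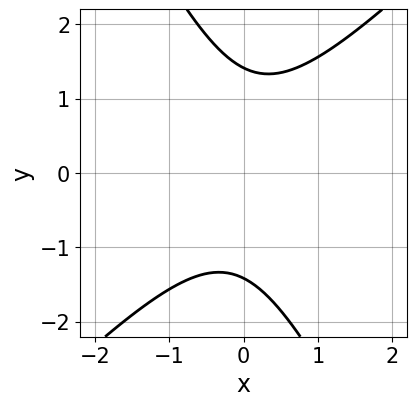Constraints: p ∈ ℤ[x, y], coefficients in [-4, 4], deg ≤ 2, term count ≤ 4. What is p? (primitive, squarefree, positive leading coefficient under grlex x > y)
(a) deg p = 2. The shape is more complex than any degree-1 curve.
(b) From the axis intercepts and sections: it misses every integer gridline on the x-axis.
(c) Fitting integer coefficients to these (and the overall shape) gives p.

2*x^2 - x*y - y^2 + 2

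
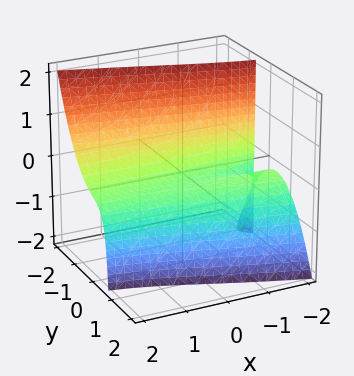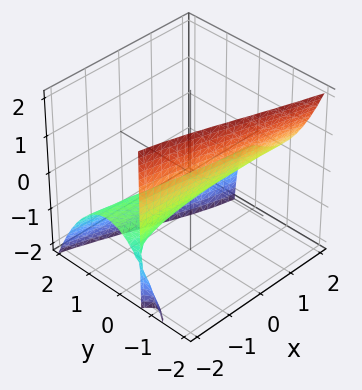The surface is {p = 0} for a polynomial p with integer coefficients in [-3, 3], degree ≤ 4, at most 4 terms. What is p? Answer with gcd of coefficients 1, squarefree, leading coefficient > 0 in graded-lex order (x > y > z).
deg p = 3.
Observable constraints: no x-intercept at any integer in the box.
Assembling these constraints gives the stated polynomial.

2*x*y*z - 3*y^3 - 3*z - 1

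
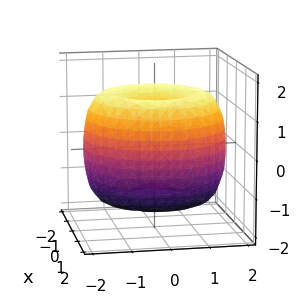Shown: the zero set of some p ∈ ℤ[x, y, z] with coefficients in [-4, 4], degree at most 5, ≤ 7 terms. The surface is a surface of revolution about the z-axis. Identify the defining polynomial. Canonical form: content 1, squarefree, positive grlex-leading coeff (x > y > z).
First, degree: the shape is more complex than any degree-3 surface, so deg p = 4.
Next, symmetry: every cross-section ⟂ z is a circle, so x, y appear only via x² + y².
Then, observable constraints: a circular section at z = -1 has radius between 1 and 2; the z-axis gridline crossings are at z ∈ {-1, 1}.
Finally, fitting integer coefficients to these (and the overall shape) gives p.

x^4 + 2*x^2*y^2 + y^4 - 3*x^2 - 3*y^2 + 2*z^2 - 2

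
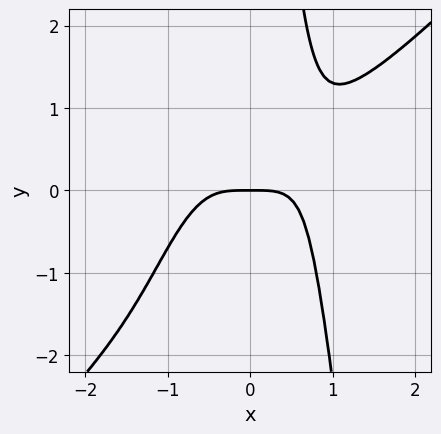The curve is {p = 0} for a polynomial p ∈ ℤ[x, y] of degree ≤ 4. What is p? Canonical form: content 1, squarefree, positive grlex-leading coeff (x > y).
(a) The degree is 4 — no degree-3 curve has this shape.
(b) Against the integer gridlines: it crosses the y-axis at the gridline y = 0; it crosses the x-axis at the gridline x = 0.
(c) Solving for integer coefficients yields p as stated.

3*x^4 - 3*x^3*y - x*y^2 + 2*y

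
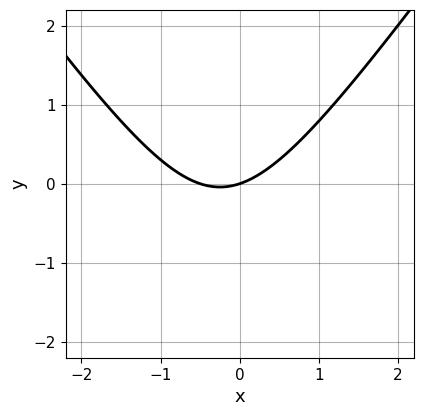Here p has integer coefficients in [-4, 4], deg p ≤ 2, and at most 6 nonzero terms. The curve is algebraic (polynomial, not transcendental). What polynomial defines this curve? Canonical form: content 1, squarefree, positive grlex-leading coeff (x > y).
(a) deg p = 2. A generic line meets the curve in up to 2 points.
(b) From the visible intercepts: it meets the y-axis at y = 0 (among the integer gridlines); it meets the x-axis at x = 0 (among the integer gridlines).
(c) Matching integer coefficients to the picture gives p.

2*x^2 - y^2 + x - 3*y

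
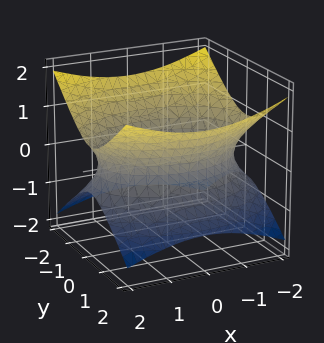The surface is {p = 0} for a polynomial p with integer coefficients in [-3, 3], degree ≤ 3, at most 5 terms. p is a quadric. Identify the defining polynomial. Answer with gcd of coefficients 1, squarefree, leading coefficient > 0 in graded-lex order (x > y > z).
x^2 + 2*y^2 - 3*z^2 - 3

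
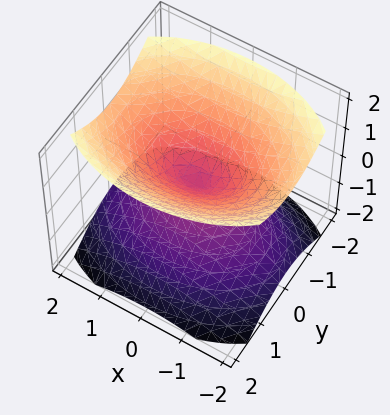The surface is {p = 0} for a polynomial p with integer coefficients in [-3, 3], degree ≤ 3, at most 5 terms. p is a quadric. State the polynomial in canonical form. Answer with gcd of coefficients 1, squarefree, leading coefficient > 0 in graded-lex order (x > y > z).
x^2 + 2*y^2 - 2*z^2

There are 2 components.
The degree is 2 — a double cone through the origin; a quadric.
Symmetries: the z ↦ −z reflection is a symmetry, so z appears only in even powers; the x ↦ −x reflection is a symmetry, so x appears only in even powers; mirror symmetry y ↦ −y ⇒ only even powers of y.
From the visible intercepts: it meets the y-axis at y = 0 (among the integer gridlines); one z-axis crossing is at z = 0.
Together with the visible shape, these determine p as stated.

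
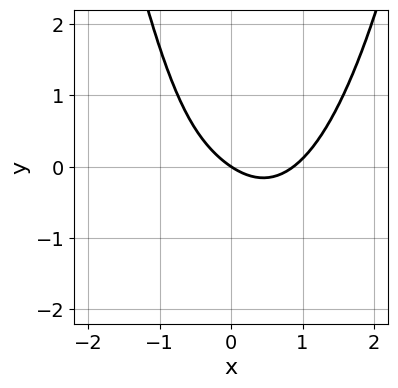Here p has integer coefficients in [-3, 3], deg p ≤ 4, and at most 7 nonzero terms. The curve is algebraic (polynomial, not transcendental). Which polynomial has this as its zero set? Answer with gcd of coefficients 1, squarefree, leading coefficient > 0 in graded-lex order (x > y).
3*x^4 - 3*x^2*y - 3*x*y - 2*x - 3*y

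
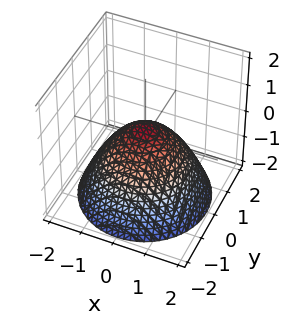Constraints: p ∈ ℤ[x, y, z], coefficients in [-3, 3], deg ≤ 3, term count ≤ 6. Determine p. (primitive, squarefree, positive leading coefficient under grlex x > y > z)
1. Degree: a generic line meets the surface in up to 2 points, so deg p = 2.
2. Symmetry: every cross-section ⟂ z is a circle, so x, y appear only via x² + y².
3. From the axis intercepts and sections: a circular section at z = 0 has radius between 0 and 1.
4. Putting this together gives p.

2*x^2 + 2*y^2 + 3*z - 1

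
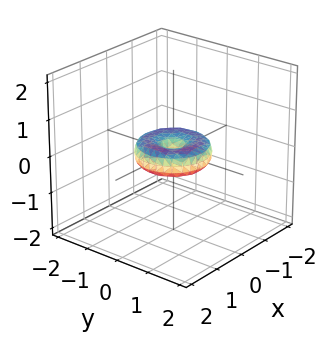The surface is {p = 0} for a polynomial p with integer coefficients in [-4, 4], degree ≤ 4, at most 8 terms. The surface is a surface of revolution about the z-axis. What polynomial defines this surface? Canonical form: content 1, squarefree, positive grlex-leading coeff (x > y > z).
x^4 + 2*x^2*y^2 + y^4 - x^2 - y^2 + 2*z^2

1. deg p = 4. A generic line meets the surface in up to 4 points.
2. By symmetry, every cross-section ⟂ z is a circle, so x, y appear only via x² + y².
3. Against the integer gridlines: the x-axis gridline crossings are at x ∈ {-1, 0, 1}; one z-axis crossing is at z = 0; a circular section at z = 0 has radius exactly 1.
4. The integer polynomial consistent with all of this is the stated p. Check: (0, -1, 0) on the y-axis lies on the surface, and p(0, -1, 0) = 0. ✓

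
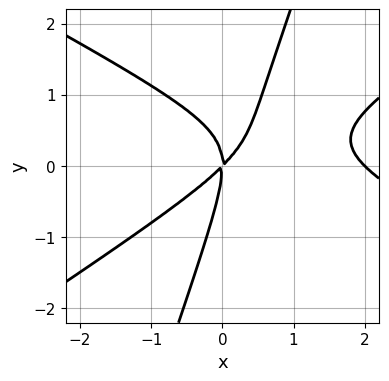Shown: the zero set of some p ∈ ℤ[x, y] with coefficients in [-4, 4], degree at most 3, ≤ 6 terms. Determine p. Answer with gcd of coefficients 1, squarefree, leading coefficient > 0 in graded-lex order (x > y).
First, degree: no degree-2 curve has this shape, so deg p = 3.
Then, from the axis intercepts and sections: the x-axis gridline crossings are at x ∈ {0, 2}; one y-axis crossing is at y = 0.
Finally, assembling these constraints gives the stated polynomial.

x^3 - 3*x*y^2 + y^3 - 2*x^2 + 2*x*y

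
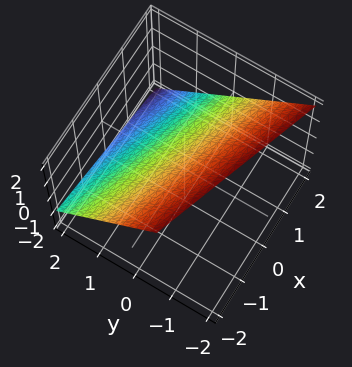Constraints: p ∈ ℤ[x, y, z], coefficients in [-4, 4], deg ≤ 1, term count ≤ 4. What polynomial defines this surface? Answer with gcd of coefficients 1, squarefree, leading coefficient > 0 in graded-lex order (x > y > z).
First, degree: every cross-section is a straight line — this is a plane, so deg p = 1.
Next, checking where it meets the axes: it meets the x-axis at x = 2 (among the integer gridlines).
Finally, these observations pin down the coefficients.

x + 3*y + 3*z - 2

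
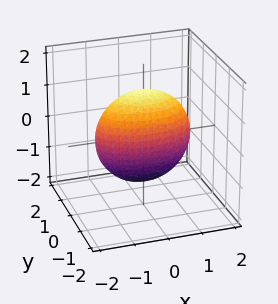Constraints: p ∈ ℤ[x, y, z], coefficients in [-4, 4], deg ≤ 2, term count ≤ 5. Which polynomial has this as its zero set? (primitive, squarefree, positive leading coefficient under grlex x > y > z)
(a) The degree is 2 — a closed, bounded, convex surface; a quadric.
(b) Symmetries: the z ↦ −z reflection is a symmetry, so z appears only in even powers; it's symmetric under x → −x, forcing even powers of x; the y ↦ −y reflection is a symmetry, so y appears only in even powers.
(c) Assembling these constraints gives the stated polynomial.

x^2 + 3*y^2 + z^2 - 2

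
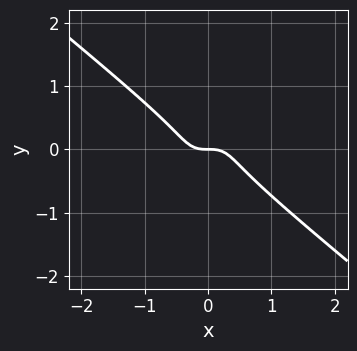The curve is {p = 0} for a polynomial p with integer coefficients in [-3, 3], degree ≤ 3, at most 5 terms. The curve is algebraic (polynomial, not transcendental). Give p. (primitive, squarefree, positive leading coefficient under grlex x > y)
3*x^3 - 2*x*y^2 + 3*y^3 + y

1. deg p = 3. The shape is more complex than any degree-2 curve.
2. Reading off the gridlines: one x-axis crossing is at x = 0; it crosses the y-axis at the gridline y = 0.
3. Putting this together gives p.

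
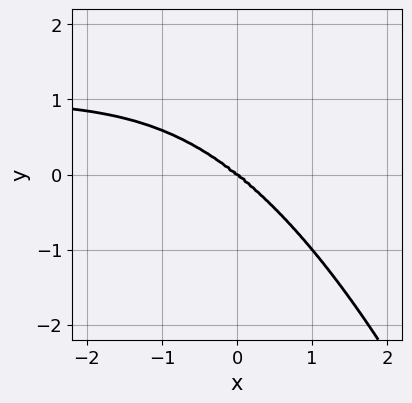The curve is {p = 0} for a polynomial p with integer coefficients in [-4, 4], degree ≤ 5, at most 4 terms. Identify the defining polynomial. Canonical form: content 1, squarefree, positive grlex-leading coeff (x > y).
(a) The degree is 4 — the shape is more complex than any degree-3 curve.
(b) Observable constraints: one x-axis crossing is at x = 0; one y-axis crossing is at y = 0.
(c) Putting this together gives p.

x^3*y - x^3 - 2*y^3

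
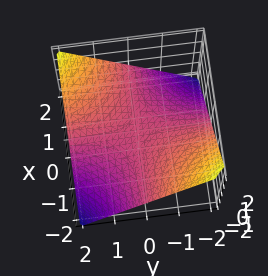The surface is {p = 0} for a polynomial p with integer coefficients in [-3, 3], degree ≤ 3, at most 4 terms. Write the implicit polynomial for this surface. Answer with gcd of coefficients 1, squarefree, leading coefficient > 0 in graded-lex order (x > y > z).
Degree: a saddle surface; a quadric, so deg p = 2.
Observable constraints: every point of the y-axis in the box is on the surface; it crosses the z-axis at the gridline z = 0.
The integer polynomial consistent with all of this is the stated p. Check: (-1, 0, 0) on the x-axis lies on the surface, and p(-1, 0, 0) = 0. ✓

x*y - 2*z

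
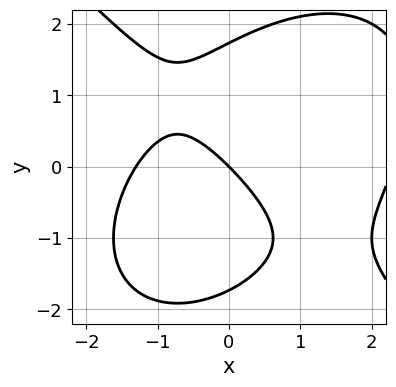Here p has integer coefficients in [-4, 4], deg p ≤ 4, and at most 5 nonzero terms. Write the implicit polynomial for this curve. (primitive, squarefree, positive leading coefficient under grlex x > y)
1. The degree is 3 — a generic line meets the curve in up to 3 points.
2. Against the integer gridlines: it crosses the y-axis at the gridline y = 0; one x-axis crossing is at x = 0.
3. Solving for integer coefficients yields p as stated.

x^3 + y^3 - x^2 - 3*x - 3*y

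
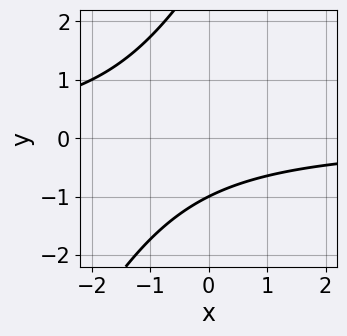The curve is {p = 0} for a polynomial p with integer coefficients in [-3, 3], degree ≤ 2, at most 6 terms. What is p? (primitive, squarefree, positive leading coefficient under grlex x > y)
Degree: a generic line meets the curve in up to 2 points, so deg p = 2.
Against the integer gridlines: it crosses the y-axis at the gridline y = -1; it misses every integer gridline on the x-axis.
Assembling these constraints gives the stated polynomial.

2*x*y - y^2 + 2*y + 3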